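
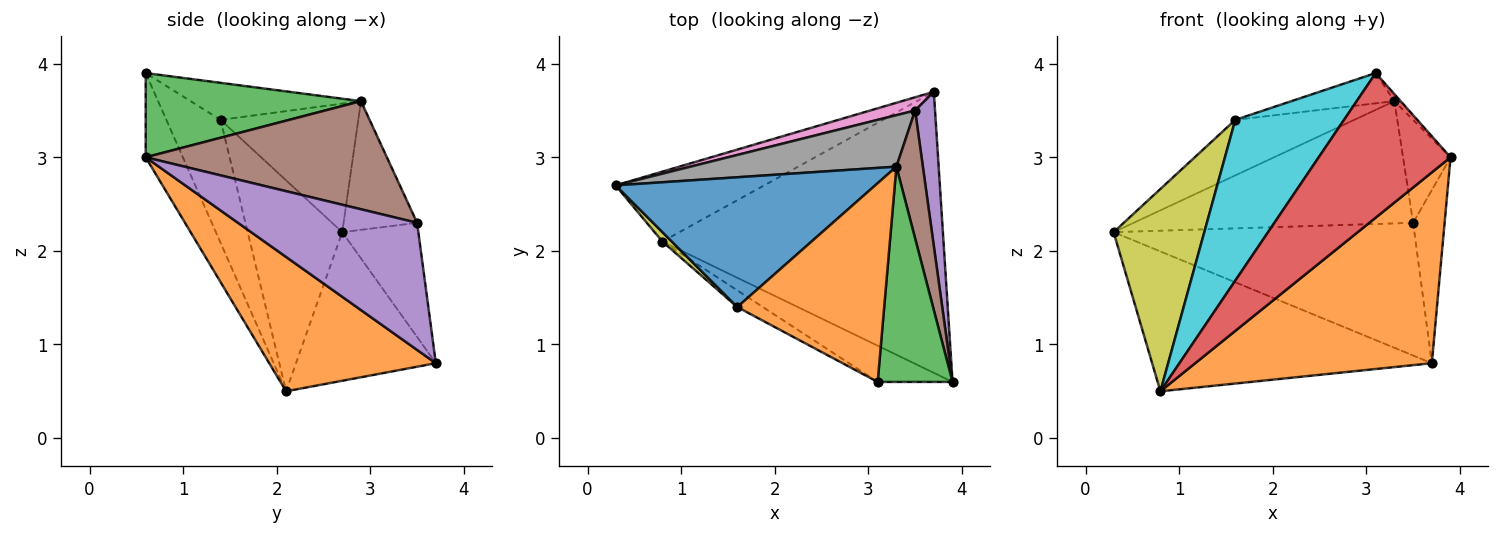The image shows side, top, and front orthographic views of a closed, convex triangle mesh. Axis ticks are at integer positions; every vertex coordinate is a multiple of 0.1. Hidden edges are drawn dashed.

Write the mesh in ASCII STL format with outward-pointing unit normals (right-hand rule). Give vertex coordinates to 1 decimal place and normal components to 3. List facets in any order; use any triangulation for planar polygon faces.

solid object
 facet normal -0.408 0.816 -0.408
  outer loop
   vertex 0.8 2.1 0.5
   vertex 0.3 2.7 2.2
   vertex 3.7 3.7 0.8
  endloop
 endfacet
 facet normal 0.368 -0.522 -0.769
  outer loop
   vertex 0.8 2.1 0.5
   vertex 3.7 3.7 0.8
   vertex 3.9 0.6 3.0
  endloop
 endfacet
 facet normal 0.747 0.022 0.664
  outer loop
   vertex 3.1 0.6 3.9
   vertex 3.9 0.6 3.0
   vertex 3.3 2.9 3.6
  endloop
 endfacet
 facet normal -0.264 -0.936 -0.234
  outer loop
   vertex 3.1 0.6 3.9
   vertex 0.8 2.1 0.5
   vertex 3.9 0.6 3.0
  endloop
 endfacet
 facet normal 0.973 0.171 0.153
  outer loop
   vertex 3.5 3.5 2.3
   vertex 3.9 0.6 3.0
   vertex 3.7 3.7 0.8
  endloop
 endfacet
 facet normal 0.954 0.188 0.234
  outer loop
   vertex 3.5 3.5 2.3
   vertex 3.3 2.9 3.6
   vertex 3.9 0.6 3.0
  endloop
 endfacet
 facet normal -0.244 0.965 0.096
  outer loop
   vertex 3.5 3.5 2.3
   vertex 3.7 3.7 0.8
   vertex 0.3 2.7 2.2
  endloop
 endfacet
 facet normal -0.236 0.896 0.377
  outer loop
   vertex 3.5 3.5 2.3
   vertex 0.3 2.7 2.2
   vertex 3.3 2.9 3.6
  endloop
 endfacet
 facet normal -0.721 -0.692 0.032
  outer loop
   vertex 1.6 1.4 3.4
   vertex 0.3 2.7 2.2
   vertex 0.8 2.1 0.5
  endloop
 endfacet
 facet normal -0.444 -0.891 -0.092
  outer loop
   vertex 1.6 1.4 3.4
   vertex 0.8 2.1 0.5
   vertex 3.1 0.6 3.9
  endloop
 endfacet
 facet normal -0.414 0.358 0.837
  outer loop
   vertex 1.6 1.4 3.4
   vertex 3.3 2.9 3.6
   vertex 0.3 2.7 2.2
  endloop
 endfacet
 facet normal -0.242 0.146 0.959
  outer loop
   vertex 1.6 1.4 3.4
   vertex 3.1 0.6 3.9
   vertex 3.3 2.9 3.6
  endloop
 endfacet
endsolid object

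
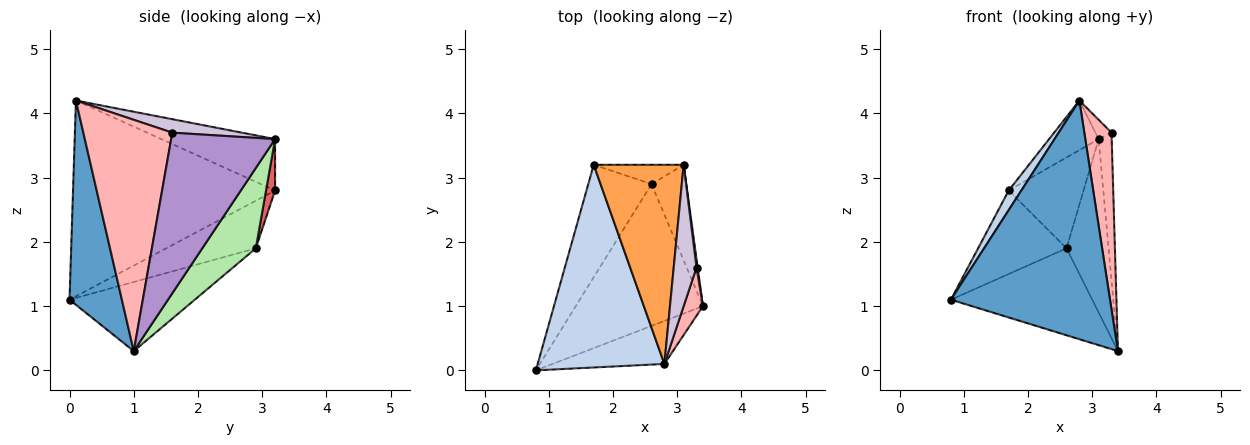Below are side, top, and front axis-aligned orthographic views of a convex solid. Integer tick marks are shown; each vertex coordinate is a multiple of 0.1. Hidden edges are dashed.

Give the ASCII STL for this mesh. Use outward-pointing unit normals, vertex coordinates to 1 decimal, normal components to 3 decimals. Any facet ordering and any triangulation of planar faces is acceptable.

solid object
 facet normal 0.308 -0.936 -0.169
  outer loop
   vertex 2.8 0.1 4.2
   vertex 0.8 0.0 1.1
   vertex 3.4 1.0 0.3
  endloop
 endfacet
 facet normal -0.838 -0.052 0.543
  outer loop
   vertex 2.8 0.1 4.2
   vertex 1.7 3.2 2.8
   vertex 0.8 0.0 1.1
  endloop
 endfacet
 facet normal -0.485 0.211 0.849
  outer loop
   vertex 3.1 3.2 3.6
   vertex 1.7 3.2 2.8
   vertex 2.8 0.1 4.2
  endloop
 endfacet
 facet normal -0.420 0.474 -0.773
  outer loop
   vertex 2.6 2.9 1.9
   vertex 3.4 1.0 0.3
   vertex 0.8 0.0 1.1
  endloop
 endfacet
 facet normal -0.517 0.510 -0.687
  outer loop
   vertex 2.6 2.9 1.9
   vertex 0.8 0.0 1.1
   vertex 1.7 3.2 2.8
  endloop
 endfacet
 facet normal 0.744 0.585 -0.322
  outer loop
   vertex 2.6 2.9 1.9
   vertex 3.1 3.2 3.6
   vertex 3.4 1.0 0.3
  endloop
 endfacet
 facet normal 0.118 0.971 -0.206
  outer loop
   vertex 2.6 2.9 1.9
   vertex 1.7 3.2 2.8
   vertex 3.1 3.2 3.6
  endloop
 endfacet
 facet normal 0.953 -0.291 0.079
  outer loop
   vertex 3.3 1.6 3.7
   vertex 2.8 0.1 4.2
   vertex 3.4 1.0 0.3
  endloop
 endfacet
 facet normal 0.992 0.124 0.007
  outer loop
   vertex 3.3 1.6 3.7
   vertex 3.4 1.0 0.3
   vertex 3.1 3.2 3.6
  endloop
 endfacet
 facet normal 0.505 0.117 0.855
  outer loop
   vertex 3.3 1.6 3.7
   vertex 3.1 3.2 3.6
   vertex 2.8 0.1 4.2
  endloop
 endfacet
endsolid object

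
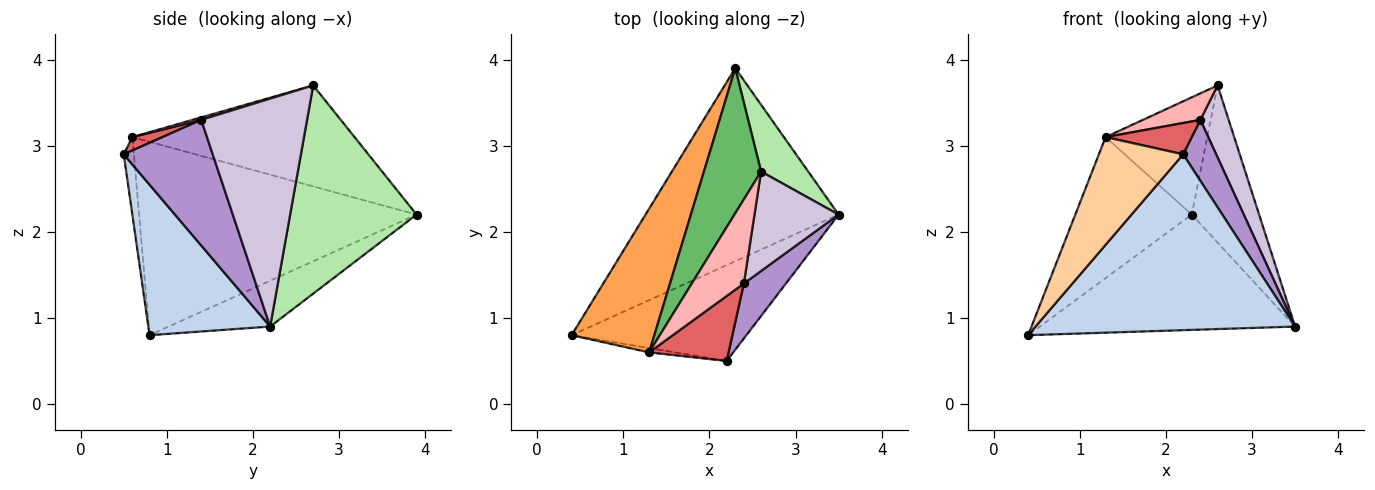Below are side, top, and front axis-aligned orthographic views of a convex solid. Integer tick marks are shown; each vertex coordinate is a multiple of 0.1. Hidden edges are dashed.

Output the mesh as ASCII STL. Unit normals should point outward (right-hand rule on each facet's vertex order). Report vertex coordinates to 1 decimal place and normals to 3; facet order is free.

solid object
 facet normal -0.200 0.502 -0.841
  outer loop
   vertex 2.3 3.9 2.2
   vertex 3.5 2.2 0.9
   vertex 0.4 0.8 0.8
  endloop
 endfacet
 facet normal 0.381 -0.812 -0.442
  outer loop
   vertex 2.2 0.5 2.9
   vertex 0.4 0.8 0.8
   vertex 3.5 2.2 0.9
  endloop
 endfacet
 facet normal -0.858 0.360 0.367
  outer loop
   vertex 1.3 0.6 3.1
   vertex 2.3 3.9 2.2
   vertex 0.4 0.8 0.8
  endloop
 endfacet
 facet normal -0.119 -0.992 -0.040
  outer loop
   vertex 1.3 0.6 3.1
   vertex 0.4 0.8 0.8
   vertex 2.2 0.5 2.9
  endloop
 endfacet
 facet normal -0.809 0.370 0.458
  outer loop
   vertex 2.6 2.7 3.7
   vertex 2.3 3.9 2.2
   vertex 1.3 0.6 3.1
  endloop
 endfacet
 facet normal 0.865 0.461 0.196
  outer loop
   vertex 2.6 2.7 3.7
   vertex 3.5 2.2 0.9
   vertex 2.3 3.9 2.2
  endloop
 endfacet
 facet normal 0.150 -0.429 0.891
  outer loop
   vertex 2.4 1.4 3.3
   vertex 1.3 0.6 3.1
   vertex 2.2 0.5 2.9
  endloop
 endfacet
 facet normal 0.045 -0.300 0.953
  outer loop
   vertex 2.4 1.4 3.3
   vertex 2.6 2.7 3.7
   vertex 1.3 0.6 3.1
  endloop
 endfacet
 facet normal 0.895 -0.332 0.299
  outer loop
   vertex 2.4 1.4 3.3
   vertex 2.2 0.5 2.9
   vertex 3.5 2.2 0.9
  endloop
 endfacet
 facet normal 0.910 -0.243 0.336
  outer loop
   vertex 2.4 1.4 3.3
   vertex 3.5 2.2 0.9
   vertex 2.6 2.7 3.7
  endloop
 endfacet
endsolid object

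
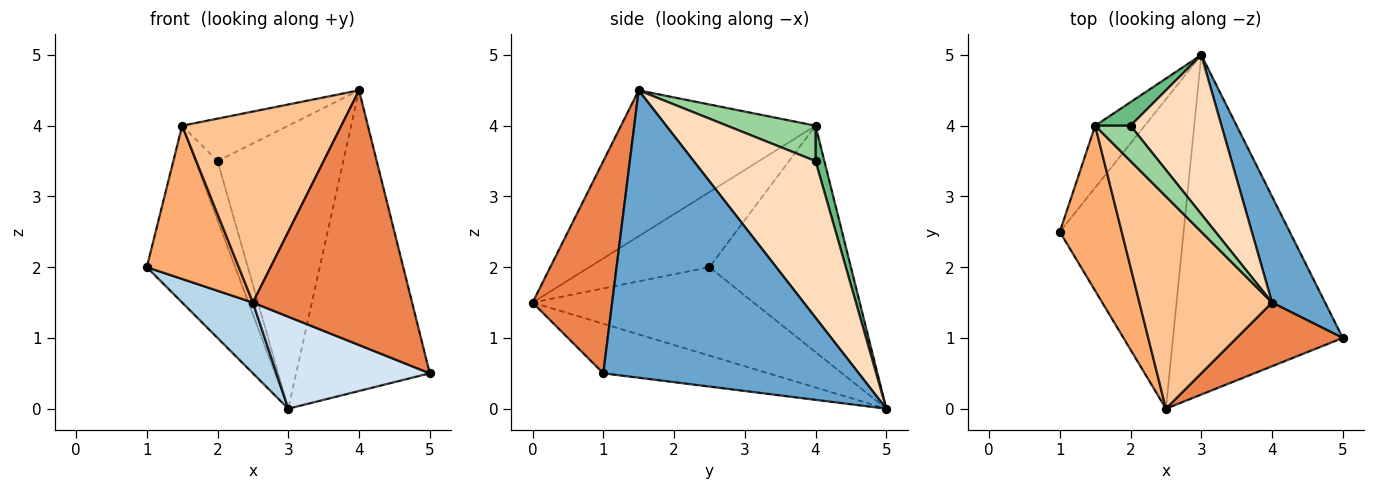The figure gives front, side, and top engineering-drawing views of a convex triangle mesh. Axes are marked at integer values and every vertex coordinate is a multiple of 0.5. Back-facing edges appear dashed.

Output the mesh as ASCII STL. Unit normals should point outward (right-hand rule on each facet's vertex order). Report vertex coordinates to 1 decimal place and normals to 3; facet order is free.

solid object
 facet normal 0.874 0.457 0.161
  outer loop
   vertex 4.0 1.5 4.5
   vertex 5.0 1.0 0.5
   vertex 3.0 5.0 0.0
  endloop
 endfacet
 facet normal -0.834 0.521 -0.182
  outer loop
   vertex 1.5 4.0 4.0
   vertex 3.0 5.0 0.0
   vertex 1.0 2.5 2.0
  endloop
 endfacet
 facet normal -0.571 -0.183 -0.800
  outer loop
   vertex 2.5 0.0 1.5
   vertex 1.0 2.5 2.0
   vertex 3.0 5.0 0.0
  endloop
 endfacet
 facet normal -0.271 -0.252 -0.929
  outer loop
   vertex 2.5 0.0 1.5
   vertex 3.0 5.0 0.0
   vertex 5.0 1.0 0.5
  endloop
 endfacet
 facet normal 0.436 -0.873 0.218
  outer loop
   vertex 2.5 0.0 1.5
   vertex 5.0 1.0 0.5
   vertex 4.0 1.5 4.5
  endloop
 endfacet
 facet normal -0.665 -0.508 0.547
  outer loop
   vertex 2.5 0.0 1.5
   vertex 1.5 4.0 4.0
   vertex 1.0 2.5 2.0
  endloop
 endfacet
 facet normal -0.633 -0.518 0.575
  outer loop
   vertex 2.5 0.0 1.5
   vertex 4.0 1.5 4.5
   vertex 1.5 4.0 4.0
  endloop
 endfacet
 facet normal 0.645 0.666 0.375
  outer loop
   vertex 2.0 4.0 3.5
   vertex 4.0 1.5 4.5
   vertex 3.0 5.0 0.0
  endloop
 endfacet
 facet normal 0.348 0.870 0.348
  outer loop
   vertex 2.0 4.0 3.5
   vertex 3.0 5.0 0.0
   vertex 1.5 4.0 4.0
  endloop
 endfacet
 facet normal 0.539 0.647 0.539
  outer loop
   vertex 2.0 4.0 3.5
   vertex 1.5 4.0 4.0
   vertex 4.0 1.5 4.5
  endloop
 endfacet
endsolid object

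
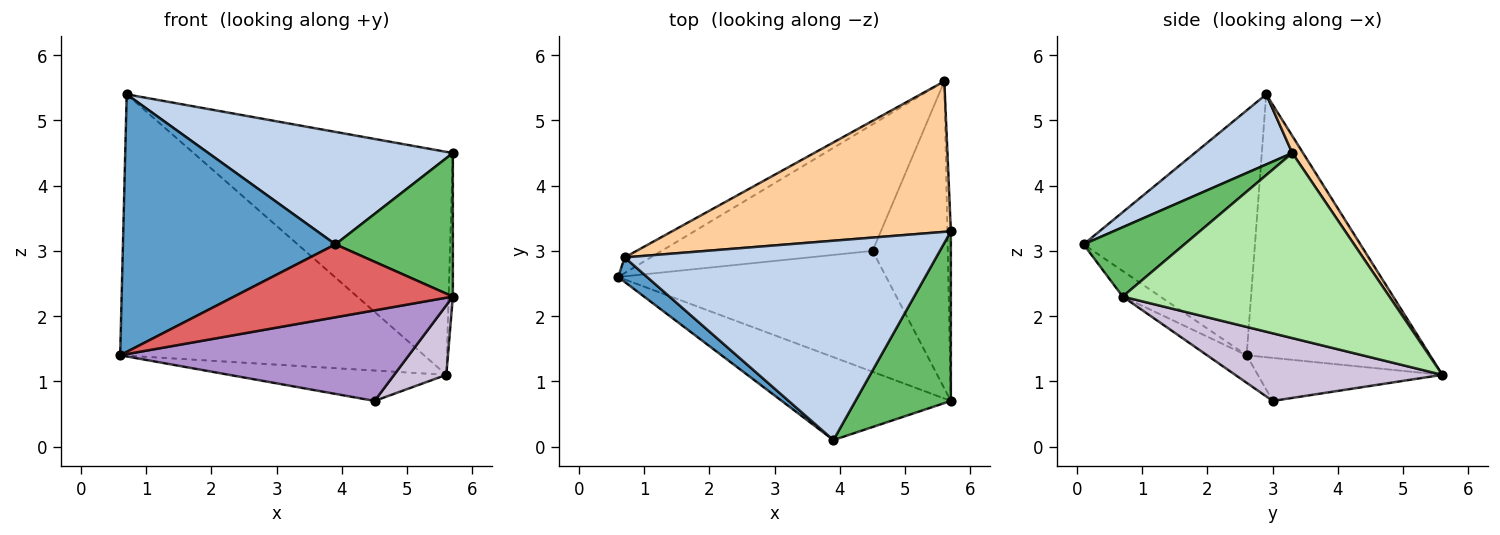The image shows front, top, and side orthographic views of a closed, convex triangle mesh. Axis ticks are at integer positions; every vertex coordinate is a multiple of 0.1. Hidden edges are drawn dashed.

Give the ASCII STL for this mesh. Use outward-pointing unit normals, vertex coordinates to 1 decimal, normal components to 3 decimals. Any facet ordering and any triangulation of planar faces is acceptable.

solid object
 facet normal -0.626 -0.776 0.074
  outer loop
   vertex 0.7 2.9 5.4
   vertex 0.6 2.6 1.4
   vertex 3.9 0.1 3.1
  endloop
 endfacet
 facet normal 0.192 -0.482 0.855
  outer loop
   vertex 0.7 2.9 5.4
   vertex 3.9 0.1 3.1
   vertex 5.7 3.3 4.5
  endloop
 endfacet
 facet normal -0.516 0.855 -0.051
  outer loop
   vertex 5.6 5.6 1.1
   vertex 0.6 2.6 1.4
   vertex 0.7 2.9 5.4
  endloop
 endfacet
 facet normal 0.034 0.828 0.559
  outer loop
   vertex 5.6 5.6 1.1
   vertex 0.7 2.9 5.4
   vertex 5.7 3.3 4.5
  endloop
 endfacet
 facet normal 0.485 -0.565 0.668
  outer loop
   vertex 5.7 0.7 2.3
   vertex 5.7 3.3 4.5
   vertex 3.9 0.1 3.1
  endloop
 endfacet
 facet normal 1.000 0.016 -0.019
  outer loop
   vertex 5.7 0.7 2.3
   vertex 5.6 5.6 1.1
   vertex 5.7 3.3 4.5
  endloop
 endfacet
 facet normal -0.113 -0.656 -0.746
  outer loop
   vertex 5.7 0.7 2.3
   vertex 3.9 0.1 3.1
   vertex 0.6 2.6 1.4
  endloop
 endfacet
 facet normal -0.195 0.229 -0.954
  outer loop
   vertex 4.5 3.0 0.7
   vertex 0.6 2.6 1.4
   vertex 5.6 5.6 1.1
  endloop
 endfacet
 facet normal -0.082 -0.598 -0.798
  outer loop
   vertex 4.5 3.0 0.7
   vertex 5.7 0.7 2.3
   vertex 0.6 2.6 1.4
  endloop
 endfacet
 facet normal 0.659 -0.166 -0.733
  outer loop
   vertex 4.5 3.0 0.7
   vertex 5.6 5.6 1.1
   vertex 5.7 0.7 2.3
  endloop
 endfacet
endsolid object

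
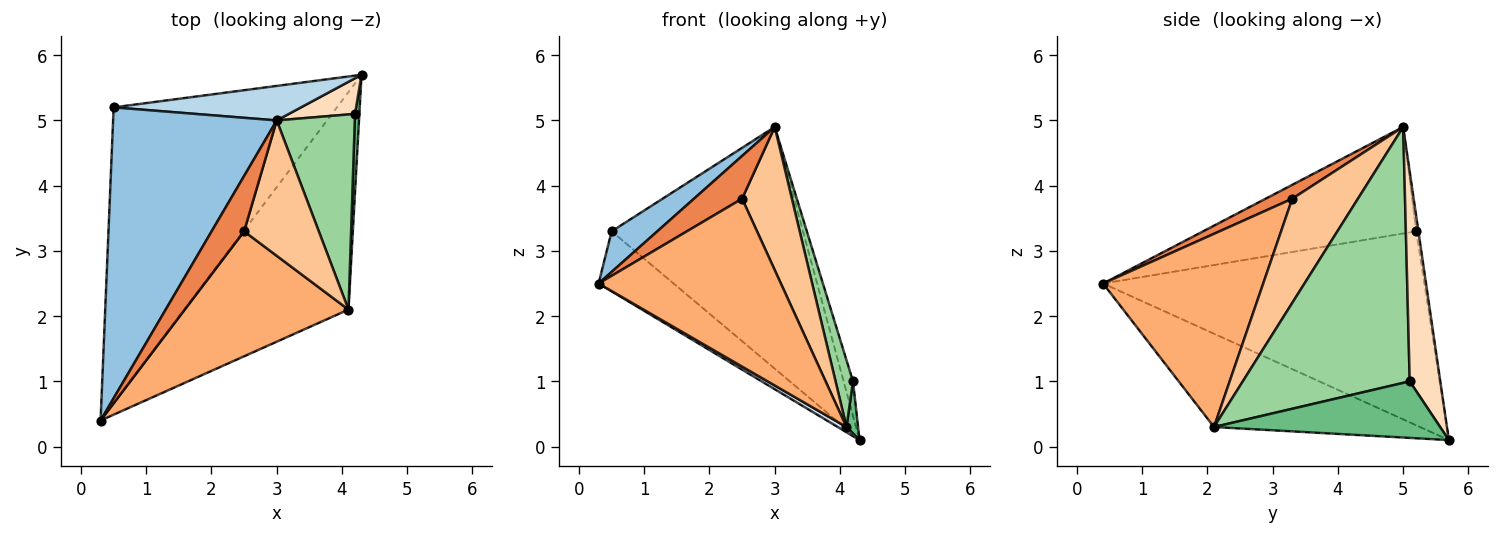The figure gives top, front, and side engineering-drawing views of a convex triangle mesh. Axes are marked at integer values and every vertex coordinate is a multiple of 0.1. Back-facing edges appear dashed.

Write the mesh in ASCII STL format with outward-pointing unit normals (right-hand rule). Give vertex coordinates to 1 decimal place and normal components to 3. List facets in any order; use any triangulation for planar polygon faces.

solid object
 facet normal -0.648 0.151 -0.746
  outer loop
   vertex 0.5 5.2 3.3
   vertex 4.3 5.7 0.1
   vertex 0.3 0.4 2.5
  endloop
 endfacet
 facet normal -0.542 -0.116 0.832
  outer loop
   vertex 0.5 5.2 3.3
   vertex 0.3 0.4 2.5
   vertex 3.0 5.0 4.9
  endloop
 endfacet
 facet normal -0.011 0.990 0.141
  outer loop
   vertex 0.5 5.2 3.3
   vertex 3.0 5.0 4.9
   vertex 4.3 5.7 0.1
  endloop
 endfacet
 facet normal -0.494 -0.021 -0.869
  outer loop
   vertex 4.1 2.1 0.3
   vertex 0.3 0.4 2.5
   vertex 4.3 5.7 0.1
  endloop
 endfacet
 facet normal 0.321 -0.579 0.749
  outer loop
   vertex 2.5 3.3 3.8
   vertex 3.0 5.0 4.9
   vertex 0.3 0.4 2.5
  endloop
 endfacet
 facet normal 0.576 -0.656 0.488
  outer loop
   vertex 2.5 3.3 3.8
   vertex 0.3 0.4 2.5
   vertex 4.1 2.1 0.3
  endloop
 endfacet
 facet normal 0.692 -0.525 0.496
  outer loop
   vertex 2.5 3.3 3.8
   vertex 4.1 2.1 0.3
   vertex 3.0 5.0 4.9
  endloop
 endfacet
 facet normal 0.915 0.281 0.289
  outer loop
   vertex 4.2 5.1 1.0
   vertex 4.3 5.7 0.1
   vertex 3.0 5.0 4.9
  endloop
 endfacet
 facet normal 0.996 -0.051 0.077
  outer loop
   vertex 4.2 5.1 1.0
   vertex 4.1 2.1 0.3
   vertex 4.3 5.7 0.1
  endloop
 endfacet
 facet normal 0.952 -0.099 0.290
  outer loop
   vertex 4.2 5.1 1.0
   vertex 3.0 5.0 4.9
   vertex 4.1 2.1 0.3
  endloop
 endfacet
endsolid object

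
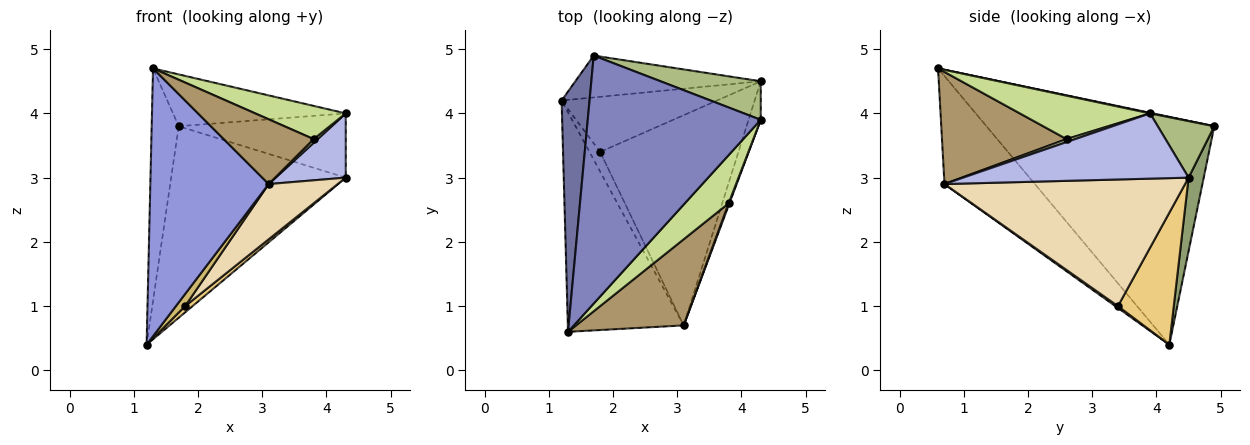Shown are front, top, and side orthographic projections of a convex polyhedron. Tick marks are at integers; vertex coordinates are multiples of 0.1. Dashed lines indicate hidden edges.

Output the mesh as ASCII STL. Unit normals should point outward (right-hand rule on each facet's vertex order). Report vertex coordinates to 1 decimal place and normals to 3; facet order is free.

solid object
 facet normal -0.986 0.117 0.121
  outer loop
   vertex 1.7 4.9 3.8
   vertex 1.2 4.2 0.4
   vertex 1.3 0.6 4.7
  endloop
 endfacet
 facet normal 0.003 0.205 0.979
  outer loop
   vertex 1.7 4.9 3.8
   vertex 1.3 0.6 4.7
   vertex 4.3 3.9 4.0
  endloop
 endfacet
 facet normal -0.509 -0.666 -0.546
  outer loop
   vertex 3.1 0.7 2.9
   vertex 1.3 0.6 4.7
   vertex 1.2 4.2 0.4
  endloop
 endfacet
 facet normal 0.940 -0.292 -0.175
  outer loop
   vertex 4.3 4.5 3.0
   vertex 4.3 3.9 4.0
   vertex 3.1 0.7 2.9
  endloop
 endfacet
 facet normal 0.084 0.973 -0.213
  outer loop
   vertex 4.3 4.5 3.0
   vertex 1.2 4.2 0.4
   vertex 1.7 4.9 3.8
  endloop
 endfacet
 facet normal 0.279 0.824 0.494
  outer loop
   vertex 4.3 4.5 3.0
   vertex 1.7 4.9 3.8
   vertex 4.3 3.9 4.0
  endloop
 endfacet
 facet normal 0.632 -0.439 0.638
  outer loop
   vertex 3.8 2.6 3.6
   vertex 4.3 3.9 4.0
   vertex 1.3 0.6 4.7
  endloop
 endfacet
 facet normal 0.881 -0.411 0.235
  outer loop
   vertex 3.8 2.6 3.6
   vertex 3.1 0.7 2.9
   vertex 4.3 3.9 4.0
  endloop
 endfacet
 facet normal 0.640 -0.462 0.614
  outer loop
   vertex 3.8 2.6 3.6
   vertex 1.3 0.6 4.7
   vertex 3.1 0.7 2.9
  endloop
 endfacet
 facet normal 0.145 -0.522 -0.841
  outer loop
   vertex 1.8 3.4 1.0
   vertex 3.1 0.7 2.9
   vertex 1.2 4.2 0.4
  endloop
 endfacet
 facet normal 0.645 -0.086 -0.759
  outer loop
   vertex 1.8 3.4 1.0
   vertex 1.2 4.2 0.4
   vertex 4.3 4.5 3.0
  endloop
 endfacet
 facet normal 0.663 -0.190 -0.724
  outer loop
   vertex 1.8 3.4 1.0
   vertex 4.3 4.5 3.0
   vertex 3.1 0.7 2.9
  endloop
 endfacet
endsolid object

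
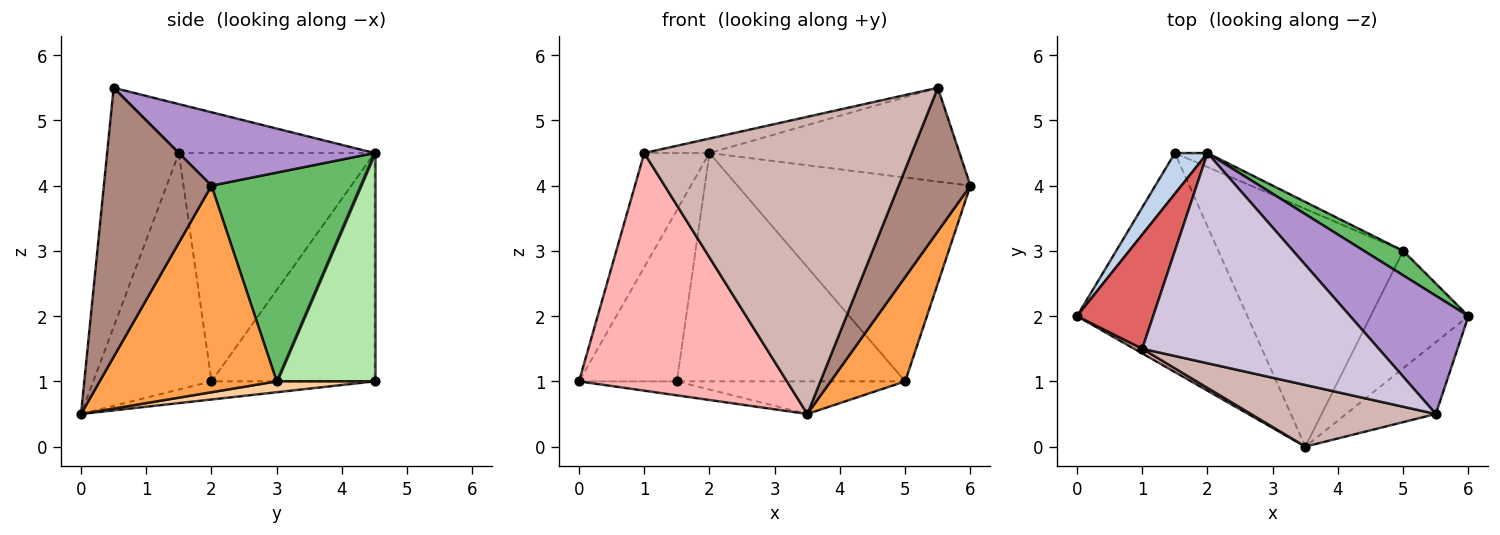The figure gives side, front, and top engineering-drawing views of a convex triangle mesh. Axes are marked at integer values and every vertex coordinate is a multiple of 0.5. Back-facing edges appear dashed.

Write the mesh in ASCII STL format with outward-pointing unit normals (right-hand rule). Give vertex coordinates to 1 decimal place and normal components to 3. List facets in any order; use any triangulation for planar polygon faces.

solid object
 facet normal -0.106 0.063 -0.992
  outer loop
   vertex 3.5 0.0 0.5
   vertex 0.0 2.0 1.0
   vertex 1.5 4.5 1.0
  endloop
 endfacet
 facet normal -0.851 0.511 0.122
  outer loop
   vertex 2.0 4.5 4.5
   vertex 1.5 4.5 1.0
   vertex 0.0 2.0 1.0
  endloop
 endfacet
 facet normal 0.845 -0.356 -0.400
  outer loop
   vertex 5.0 3.0 1.0
   vertex 6.0 2.0 4.0
   vertex 3.5 0.0 0.5
  endloop
 endfacet
 facet normal 0.058 0.136 -0.989
  outer loop
   vertex 5.0 3.0 1.0
   vertex 3.5 0.0 0.5
   vertex 1.5 4.5 1.0
  endloop
 endfacet
 facet normal 0.536 0.838 0.101
  outer loop
   vertex 5.0 3.0 1.0
   vertex 2.0 4.5 4.5
   vertex 6.0 2.0 4.0
  endloop
 endfacet
 facet normal 0.393 0.918 -0.056
  outer loop
   vertex 5.0 3.0 1.0
   vertex 1.5 4.5 1.0
   vertex 2.0 4.5 4.5
  endloop
 endfacet
 facet normal -0.905 0.302 0.302
  outer loop
   vertex 1.0 1.5 4.5
   vertex 2.0 4.5 4.5
   vertex 0.0 2.0 1.0
  endloop
 endfacet
 facet normal -0.494 -0.869 0.017
  outer loop
   vertex 1.0 1.5 4.5
   vertex 0.0 2.0 1.0
   vertex 3.5 0.0 0.5
  endloop
 endfacet
 facet normal 0.437 0.559 0.705
  outer loop
   vertex 5.5 0.5 5.5
   vertex 6.0 2.0 4.0
   vertex 2.0 4.5 4.5
  endloop
 endfacet
 facet normal -0.202 0.067 0.977
  outer loop
   vertex 5.5 0.5 5.5
   vertex 2.0 4.5 4.5
   vertex 1.0 1.5 4.5
  endloop
 endfacet
 facet normal 0.802 -0.535 -0.267
  outer loop
   vertex 5.5 0.5 5.5
   vertex 3.5 0.0 0.5
   vertex 6.0 2.0 4.0
  endloop
 endfacet
 facet normal -0.254 -0.947 0.196
  outer loop
   vertex 5.5 0.5 5.5
   vertex 1.0 1.5 4.5
   vertex 3.5 0.0 0.5
  endloop
 endfacet
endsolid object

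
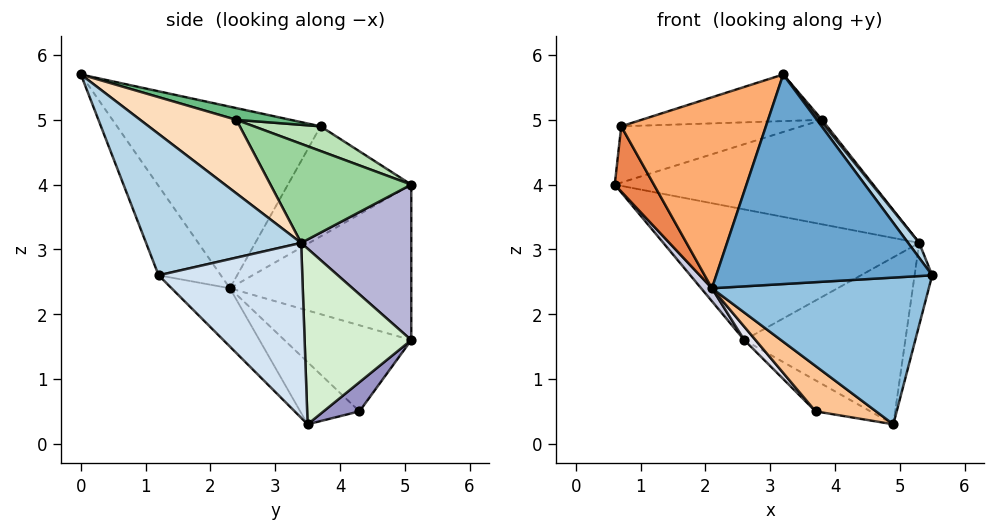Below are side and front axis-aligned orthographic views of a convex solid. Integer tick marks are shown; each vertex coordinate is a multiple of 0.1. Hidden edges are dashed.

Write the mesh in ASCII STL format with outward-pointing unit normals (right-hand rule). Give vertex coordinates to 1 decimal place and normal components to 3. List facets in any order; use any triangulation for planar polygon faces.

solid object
 facet normal -0.240 -0.832 -0.500
  outer loop
   vertex 2.1 2.3 2.4
   vertex 5.5 1.2 2.6
   vertex 3.2 0.0 5.7
  endloop
 endfacet
 facet normal -0.193 -0.719 -0.668
  outer loop
   vertex 2.1 2.3 2.4
   vertex 4.9 3.5 0.3
   vertex 5.5 1.2 2.6
  endloop
 endfacet
 facet normal 0.812 -0.058 0.580
  outer loop
   vertex 5.3 3.4 3.1
   vertex 3.2 0.0 5.7
   vertex 5.5 1.2 2.6
  endloop
 endfacet
 facet normal 0.983 0.120 -0.136
  outer loop
   vertex 5.3 3.4 3.1
   vertex 5.5 1.2 2.6
   vertex 4.9 3.5 0.3
  endloop
 endfacet
 facet normal -0.896 -0.284 -0.342
  outer loop
   vertex 0.7 3.7 4.9
   vertex 0.6 5.1 4.0
   vertex 2.1 2.3 2.4
  endloop
 endfacet
 facet normal -0.808 -0.574 -0.131
  outer loop
   vertex 0.7 3.7 4.9
   vertex 2.1 2.3 2.4
   vertex 3.2 0.0 5.7
  endloop
 endfacet
 facet normal -0.418 -0.427 -0.802
  outer loop
   vertex 3.7 4.3 0.5
   vertex 4.9 3.5 0.3
   vertex 2.1 2.3 2.4
  endloop
 endfacet
 facet normal 0.789 -0.018 0.614
  outer loop
   vertex 3.8 2.4 5.0
   vertex 3.2 0.0 5.7
   vertex 5.3 3.4 3.1
  endloop
 endfacet
 facet normal 0.078 0.261 0.962
  outer loop
   vertex 3.8 2.4 5.0
   vertex 0.7 3.7 4.9
   vertex 3.2 0.0 5.7
  endloop
 endfacet
 facet normal 0.366 0.672 0.643
  outer loop
   vertex 3.8 2.4 5.0
   vertex 5.3 3.4 3.1
   vertex 0.6 5.1 4.0
  endloop
 endfacet
 facet normal 0.200 0.540 0.818
  outer loop
   vertex 3.8 2.4 5.0
   vertex 0.6 5.1 4.0
   vertex 0.7 3.7 4.9
  endloop
 endfacet
 facet normal 0.552 0.833 -0.049
  outer loop
   vertex 2.6 5.1 1.6
   vertex 5.3 3.4 3.1
   vertex 4.9 3.5 0.3
  endloop
 endfacet
 facet normal 0.547 0.835 -0.061
  outer loop
   vertex 2.6 5.1 1.6
   vertex 4.9 3.5 0.3
   vertex 3.7 4.3 0.5
  endloop
 endfacet
 facet normal 0.375 0.872 0.313
  outer loop
   vertex 2.6 5.1 1.6
   vertex 0.6 5.1 4.0
   vertex 5.3 3.4 3.1
  endloop
 endfacet
 facet normal -0.767 -0.046 -0.640
  outer loop
   vertex 2.6 5.1 1.6
   vertex 2.1 2.3 2.4
   vertex 0.6 5.1 4.0
  endloop
 endfacet
 facet normal -0.729 -0.065 -0.682
  outer loop
   vertex 2.6 5.1 1.6
   vertex 3.7 4.3 0.5
   vertex 2.1 2.3 2.4
  endloop
 endfacet
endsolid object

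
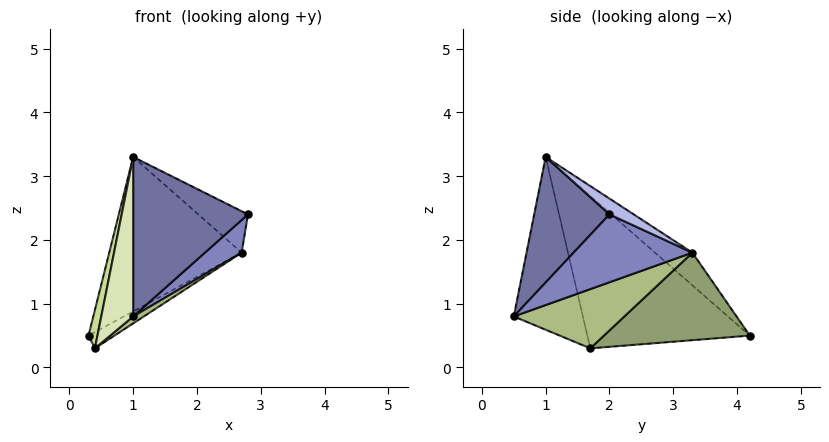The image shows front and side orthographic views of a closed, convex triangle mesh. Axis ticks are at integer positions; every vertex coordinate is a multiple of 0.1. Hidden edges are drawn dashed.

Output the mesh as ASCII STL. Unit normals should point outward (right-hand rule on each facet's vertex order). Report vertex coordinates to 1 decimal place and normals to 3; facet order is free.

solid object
 facet normal 0.541 -0.825 0.165
  outer loop
   vertex 1.0 1.0 3.3
   vertex 1.0 0.5 0.8
   vertex 2.8 2.0 2.4
  endloop
 endfacet
 facet normal 0.747 -0.231 -0.624
  outer loop
   vertex 2.7 3.3 1.8
   vertex 2.8 2.0 2.4
   vertex 1.0 0.5 0.8
  endloop
 endfacet
 facet normal -0.177 0.626 0.760
  outer loop
   vertex 2.7 3.3 1.8
   vertex 0.3 4.2 0.5
   vertex 1.0 1.0 3.3
  endloop
 endfacet
 facet normal 0.206 0.423 0.882
  outer loop
   vertex 2.7 3.3 1.8
   vertex 1.0 1.0 3.3
   vertex 2.8 2.0 2.4
  endloop
 endfacet
 facet normal 0.500 0.089 -0.861
  outer loop
   vertex 0.4 1.7 0.3
   vertex 0.3 4.2 0.5
   vertex 2.7 3.3 1.8
  endloop
 endfacet
 facet normal 0.572 -0.055 -0.818
  outer loop
   vertex 0.4 1.7 0.3
   vertex 2.7 3.3 1.8
   vertex 1.0 0.5 0.8
  endloop
 endfacet
 facet normal -0.981 -0.054 0.184
  outer loop
   vertex 0.4 1.7 0.3
   vertex 1.0 1.0 3.3
   vertex 0.3 4.2 0.5
  endloop
 endfacet
 facet normal -0.905 -0.418 0.084
  outer loop
   vertex 0.4 1.7 0.3
   vertex 1.0 0.5 0.8
   vertex 1.0 1.0 3.3
  endloop
 endfacet
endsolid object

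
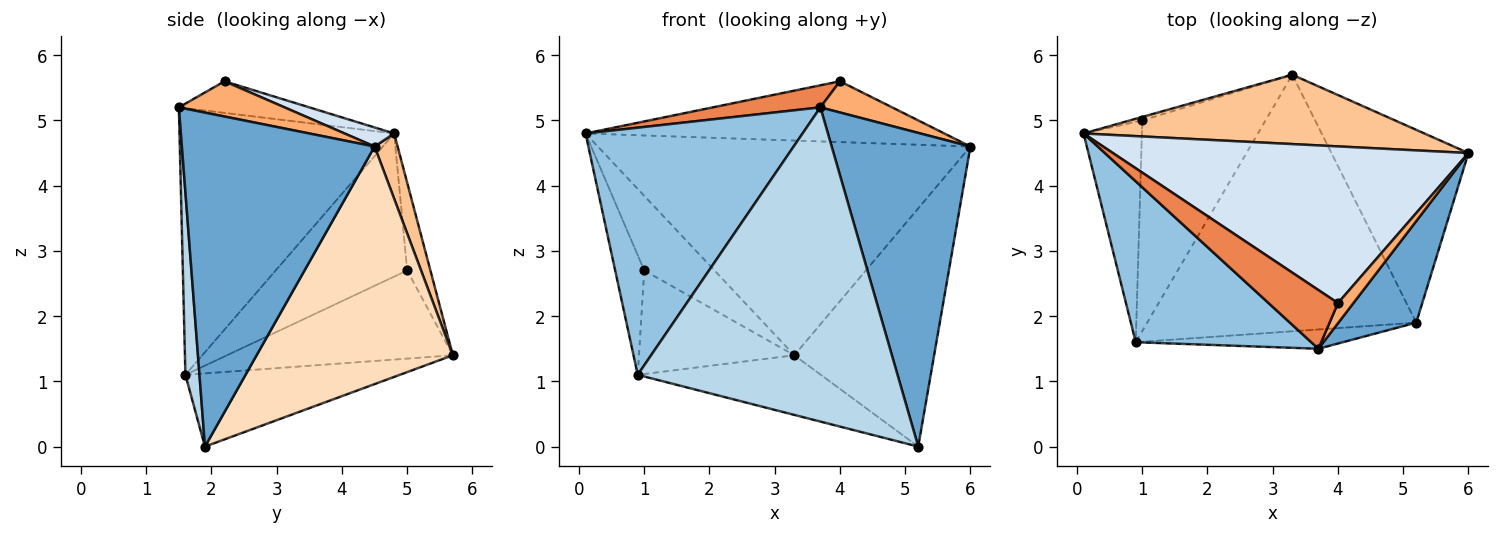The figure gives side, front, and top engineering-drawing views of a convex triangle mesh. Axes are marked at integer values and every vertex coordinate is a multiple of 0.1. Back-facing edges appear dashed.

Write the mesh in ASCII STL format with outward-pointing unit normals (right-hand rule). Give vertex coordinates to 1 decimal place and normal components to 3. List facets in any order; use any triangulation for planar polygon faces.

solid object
 facet normal 0.797 -0.574 0.186
  outer loop
   vertex 5.2 1.9 0.0
   vertex 6.0 4.5 4.6
   vertex 3.7 1.5 5.2
  endloop
 endfacet
 facet normal -0.638 -0.645 0.420
  outer loop
   vertex 0.9 1.6 1.1
   vertex 3.7 1.5 5.2
   vertex 0.1 4.8 4.8
  endloop
 endfacet
 facet normal 0.054 -0.997 -0.061
  outer loop
   vertex 0.9 1.6 1.1
   vertex 5.2 1.9 0.0
   vertex 3.7 1.5 5.2
  endloop
 endfacet
 facet normal 0.050 0.361 0.931
  outer loop
   vertex 4.0 2.2 5.6
   vertex 6.0 4.5 4.6
   vertex 0.1 4.8 4.8
  endloop
 endfacet
 facet normal -0.392 -0.324 0.861
  outer loop
   vertex 4.0 2.2 5.6
   vertex 0.1 4.8 4.8
   vertex 3.7 1.5 5.2
  endloop
 endfacet
 facet normal 0.778 -0.528 0.341
  outer loop
   vertex 4.0 2.2 5.6
   vertex 3.7 1.5 5.2
   vertex 6.0 4.5 4.6
  endloop
 endfacet
 facet normal 0.059 0.950 0.307
  outer loop
   vertex 3.3 5.7 1.4
   vertex 0.1 4.8 4.8
   vertex 6.0 4.5 4.6
  endloop
 endfacet
 facet normal 0.737 0.525 -0.425
  outer loop
   vertex 3.3 5.7 1.4
   vertex 6.0 4.5 4.6
   vertex 5.2 1.9 0.0
  endloop
 endfacet
 facet normal -0.256 0.219 -0.942
  outer loop
   vertex 3.3 5.7 1.4
   vertex 5.2 1.9 0.0
   vertex 0.9 1.6 1.1
  endloop
 endfacet
 facet normal -0.907 0.201 -0.370
  outer loop
   vertex 1.0 5.0 2.7
   vertex 0.9 1.6 1.1
   vertex 0.1 4.8 4.8
  endloop
 endfacet
 facet normal -0.314 0.949 -0.044
  outer loop
   vertex 1.0 5.0 2.7
   vertex 0.1 4.8 4.8
   vertex 3.3 5.7 1.4
  endloop
 endfacet
 facet normal -0.540 0.371 -0.755
  outer loop
   vertex 1.0 5.0 2.7
   vertex 3.3 5.7 1.4
   vertex 0.9 1.6 1.1
  endloop
 endfacet
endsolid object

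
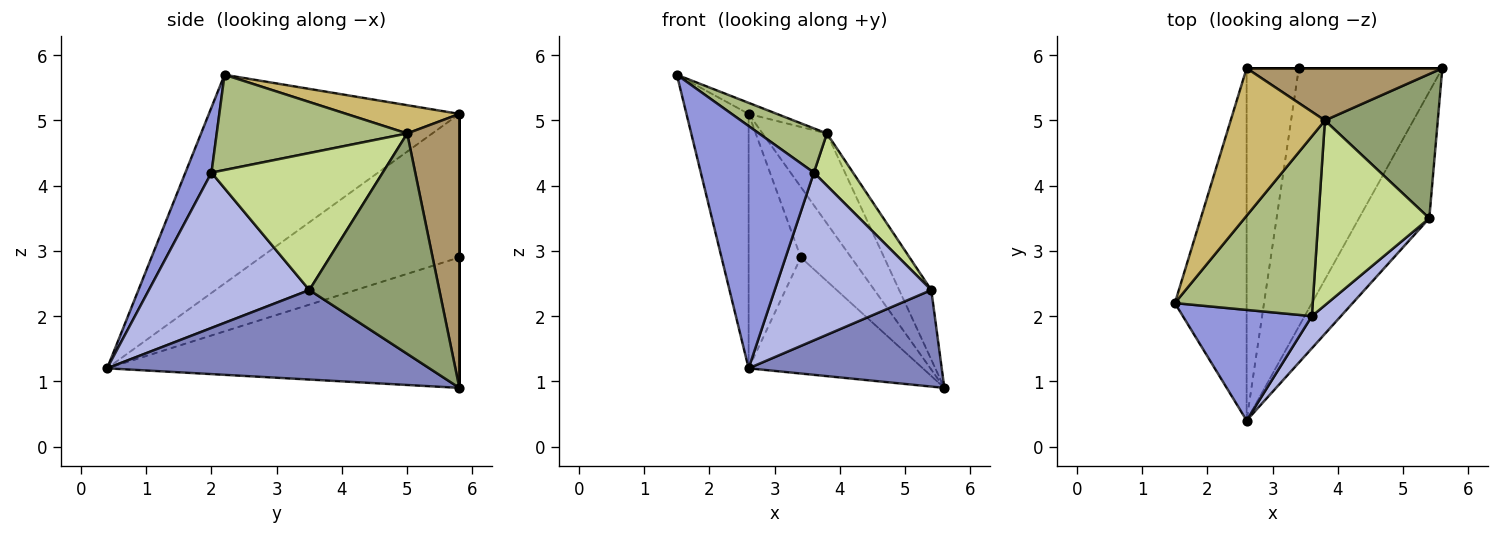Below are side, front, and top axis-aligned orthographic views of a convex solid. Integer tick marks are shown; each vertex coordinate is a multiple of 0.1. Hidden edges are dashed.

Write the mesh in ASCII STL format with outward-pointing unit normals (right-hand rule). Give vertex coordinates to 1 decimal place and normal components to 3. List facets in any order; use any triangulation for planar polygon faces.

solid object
 facet normal -0.638 0.316 -0.702
  outer loop
   vertex 3.4 5.8 2.9
   vertex 5.6 5.8 0.9
   vertex 2.6 0.4 1.2
  endloop
 endfacet
 facet normal 0.711 -0.426 -0.559
  outer loop
   vertex 5.4 3.5 2.4
   vertex 2.6 0.4 1.2
   vertex 5.6 5.8 0.9
  endloop
 endfacet
 facet normal 0.205 -0.890 0.406
  outer loop
   vertex 3.6 2.0 4.2
   vertex 1.5 2.2 5.7
   vertex 2.6 0.4 1.2
  endloop
 endfacet
 facet normal 0.709 -0.692 0.133
  outer loop
   vertex 3.6 2.0 4.2
   vertex 2.6 0.4 1.2
   vertex 5.4 3.5 2.4
  endloop
 endfacet
 facet normal 0.869 0.215 0.445
  outer loop
   vertex 3.8 5.0 4.8
   vertex 5.4 3.5 2.4
   vertex 5.6 5.8 0.9
  endloop
 endfacet
 facet normal 0.557 -0.198 0.806
  outer loop
   vertex 3.8 5.0 4.8
   vertex 1.5 2.2 5.7
   vertex 3.6 2.0 4.2
  endloop
 endfacet
 facet normal 0.765 -0.175 0.619
  outer loop
   vertex 3.8 5.0 4.8
   vertex 3.6 2.0 4.2
   vertex 5.4 3.5 2.4
  endloop
 endfacet
 facet normal 0.000 1.000 0.000
  outer loop
   vertex 2.6 5.8 5.1
   vertex 5.6 5.8 0.9
   vertex 3.4 5.8 2.9
  endloop
 endfacet
 facet normal 0.575 0.708 0.410
  outer loop
   vertex 2.6 5.8 5.1
   vertex 3.8 5.0 4.8
   vertex 5.6 5.8 0.9
  endloop
 endfacet
 facet normal 0.287 0.072 0.955
  outer loop
   vertex 2.6 5.8 5.1
   vertex 1.5 2.2 5.7
   vertex 3.8 5.0 4.8
  endloop
 endfacet
 facet normal -0.921 0.229 -0.316
  outer loop
   vertex 2.6 5.8 5.1
   vertex 2.6 0.4 1.2
   vertex 1.5 2.2 5.7
  endloop
 endfacet
 facet normal -0.912 0.240 -0.332
  outer loop
   vertex 2.6 5.8 5.1
   vertex 3.4 5.8 2.9
   vertex 2.6 0.4 1.2
  endloop
 endfacet
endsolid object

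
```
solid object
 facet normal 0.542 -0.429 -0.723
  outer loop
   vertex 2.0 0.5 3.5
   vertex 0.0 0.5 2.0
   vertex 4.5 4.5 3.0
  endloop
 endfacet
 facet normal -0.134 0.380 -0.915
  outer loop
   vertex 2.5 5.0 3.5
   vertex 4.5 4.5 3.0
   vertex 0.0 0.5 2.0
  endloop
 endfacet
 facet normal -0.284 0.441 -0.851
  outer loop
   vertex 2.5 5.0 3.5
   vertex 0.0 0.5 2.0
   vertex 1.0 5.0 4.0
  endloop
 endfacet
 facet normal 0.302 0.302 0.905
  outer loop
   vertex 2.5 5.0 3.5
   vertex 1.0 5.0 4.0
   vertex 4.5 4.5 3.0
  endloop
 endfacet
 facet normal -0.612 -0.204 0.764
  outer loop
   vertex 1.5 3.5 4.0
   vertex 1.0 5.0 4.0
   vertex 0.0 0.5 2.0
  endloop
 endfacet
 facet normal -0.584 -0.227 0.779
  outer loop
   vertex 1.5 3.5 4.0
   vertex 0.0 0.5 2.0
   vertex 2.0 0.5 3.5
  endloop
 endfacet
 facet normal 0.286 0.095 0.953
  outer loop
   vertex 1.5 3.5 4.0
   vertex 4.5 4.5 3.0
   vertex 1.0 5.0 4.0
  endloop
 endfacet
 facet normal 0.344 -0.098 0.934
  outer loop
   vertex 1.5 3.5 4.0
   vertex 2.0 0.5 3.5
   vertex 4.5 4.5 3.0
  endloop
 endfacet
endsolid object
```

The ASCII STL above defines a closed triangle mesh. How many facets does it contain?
8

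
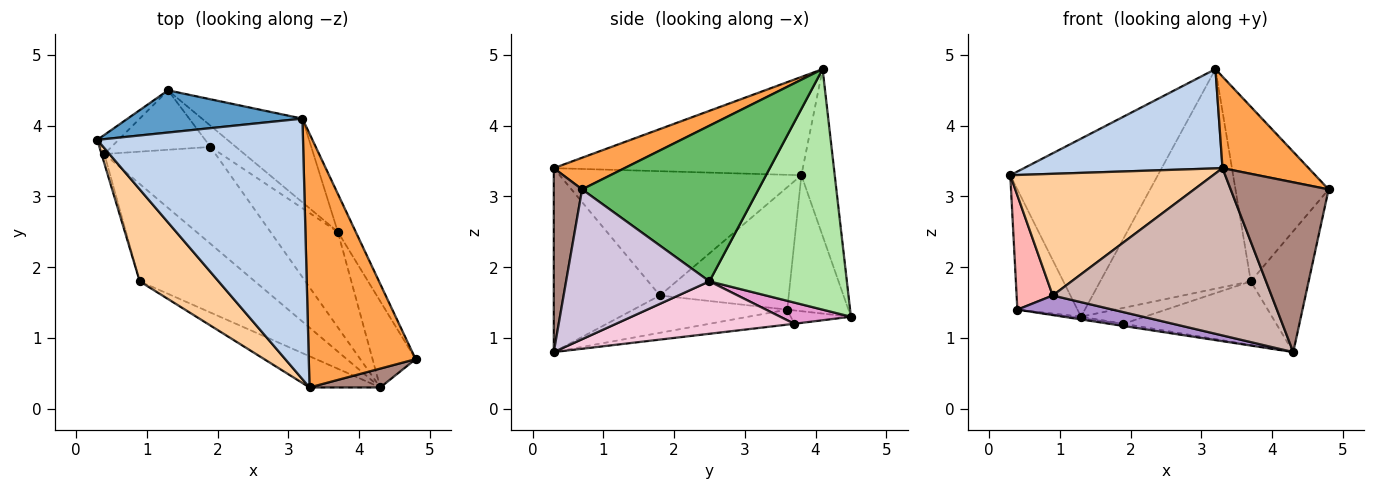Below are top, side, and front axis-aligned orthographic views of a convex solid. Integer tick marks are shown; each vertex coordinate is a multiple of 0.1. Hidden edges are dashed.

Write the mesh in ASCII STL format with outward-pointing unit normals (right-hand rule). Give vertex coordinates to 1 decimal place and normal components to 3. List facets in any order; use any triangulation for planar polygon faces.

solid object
 facet normal -0.215 0.950 0.225
  outer loop
   vertex 1.3 4.5 1.3
   vertex 0.3 3.8 3.3
   vertex 3.2 4.1 4.8
  endloop
 endfacet
 facet normal -0.408 -0.325 0.853
  outer loop
   vertex 3.3 0.3 3.4
   vertex 3.2 4.1 4.8
   vertex 0.3 3.8 3.3
  endloop
 endfacet
 facet normal 0.268 -0.327 0.906
  outer loop
   vertex 3.3 0.3 3.4
   vertex 4.8 0.7 3.1
   vertex 3.2 4.1 4.8
  endloop
 endfacet
 facet normal -0.689 -0.578 0.437
  outer loop
   vertex 3.3 0.3 3.4
   vertex 0.3 3.8 3.3
   vertex 0.9 1.8 1.6
  endloop
 endfacet
 facet normal 0.880 0.465 -0.101
  outer loop
   vertex 3.7 2.5 1.8
   vertex 3.2 4.1 4.8
   vertex 4.8 0.7 3.1
  endloop
 endfacet
 facet normal 0.649 0.711 -0.271
  outer loop
   vertex 3.7 2.5 1.8
   vertex 1.3 4.5 1.3
   vertex 3.2 4.1 4.8
  endloop
 endfacet
 facet normal -0.709 0.697 -0.111
  outer loop
   vertex 0.4 3.6 1.4
   vertex 0.3 3.8 3.3
   vertex 1.3 4.5 1.3
  endloop
 endfacet
 facet normal -0.963 -0.270 -0.022
  outer loop
   vertex 0.4 3.6 1.4
   vertex 0.9 1.8 1.6
   vertex 0.3 3.8 3.3
  endloop
 endfacet
 facet normal -0.303 -0.188 -0.934
  outer loop
   vertex 4.3 0.3 0.8
   vertex 0.9 1.8 1.6
   vertex 0.4 3.6 1.4
  endloop
 endfacet
 facet normal 0.896 0.362 -0.258
  outer loop
   vertex 4.3 0.3 0.8
   vertex 3.7 2.5 1.8
   vertex 4.8 0.7 3.1
  endloop
 endfacet
 facet normal 0.276 -0.955 0.106
  outer loop
   vertex 4.3 0.3 0.8
   vertex 4.8 0.7 3.1
   vertex 3.3 0.3 3.4
  endloop
 endfacet
 facet normal -0.430 -0.887 -0.166
  outer loop
   vertex 4.3 0.3 0.8
   vertex 3.3 0.3 3.4
   vertex 0.9 1.8 1.6
  endloop
 endfacet
 facet normal 0.555 0.499 -0.666
  outer loop
   vertex 1.9 3.7 1.2
   vertex 1.3 4.5 1.3
   vertex 3.7 2.5 1.8
  endloop
 endfacet
 facet normal 0.543 0.466 -0.699
  outer loop
   vertex 1.9 3.7 1.2
   vertex 3.7 2.5 1.8
   vertex 4.3 0.3 0.8
  endloop
 endfacet
 facet normal -0.134 0.024 -0.991
  outer loop
   vertex 1.9 3.7 1.2
   vertex 0.4 3.6 1.4
   vertex 1.3 4.5 1.3
  endloop
 endfacet
 facet normal -0.134 0.022 -0.991
  outer loop
   vertex 1.9 3.7 1.2
   vertex 4.3 0.3 0.8
   vertex 0.4 3.6 1.4
  endloop
 endfacet
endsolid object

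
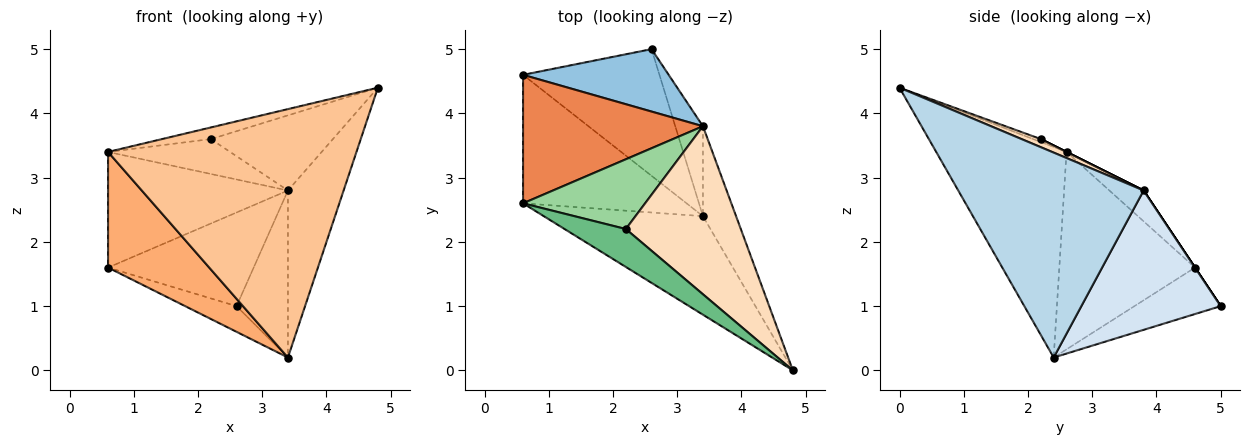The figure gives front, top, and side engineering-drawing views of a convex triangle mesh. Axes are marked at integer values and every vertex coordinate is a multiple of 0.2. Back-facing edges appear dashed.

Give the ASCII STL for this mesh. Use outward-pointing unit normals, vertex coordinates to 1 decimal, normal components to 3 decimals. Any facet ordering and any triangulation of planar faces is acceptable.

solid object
 facet normal -0.317 0.189 -0.930
  outer loop
   vertex 3.4 2.4 0.2
   vertex 0.6 4.6 1.6
   vertex 2.6 5.0 1.0
  endloop
 endfacet
 facet normal 0.000 0.832 0.555
  outer loop
   vertex 3.4 3.8 2.8
   vertex 2.6 5.0 1.0
   vertex 0.6 4.6 1.6
  endloop
 endfacet
 facet normal 0.946 0.284 -0.153
  outer loop
   vertex 3.4 3.8 2.8
   vertex 4.8 0.0 4.4
   vertex 3.4 2.4 0.2
  endloop
 endfacet
 facet normal 0.922 0.340 -0.183
  outer loop
   vertex 3.4 3.8 2.8
   vertex 3.4 2.4 0.2
   vertex 2.6 5.0 1.0
  endloop
 endfacet
 facet normal -0.126 0.664 0.737
  outer loop
   vertex 0.6 2.6 3.4
   vertex 3.4 3.8 2.8
   vertex 0.6 4.6 1.6
  endloop
 endfacet
 facet normal -0.668 -0.498 -0.553
  outer loop
   vertex 0.6 2.6 3.4
   vertex 0.6 4.6 1.6
   vertex 3.4 2.4 0.2
  endloop
 endfacet
 facet normal -0.438 -0.836 -0.331
  outer loop
   vertex 0.6 2.6 3.4
   vertex 3.4 2.4 0.2
   vertex 4.8 0.0 4.4
  endloop
 endfacet
 facet normal 0.064 0.407 0.911
  outer loop
   vertex 2.2 2.2 3.6
   vertex 4.8 0.0 4.4
   vertex 3.4 3.8 2.8
  endloop
 endfacet
 facet normal -0.046 0.293 0.955
  outer loop
   vertex 2.2 2.2 3.6
   vertex 0.6 2.6 3.4
   vertex 4.8 0.0 4.4
  endloop
 endfacet
 facet normal 0.000 0.447 0.894
  outer loop
   vertex 2.2 2.2 3.6
   vertex 3.4 3.8 2.8
   vertex 0.6 2.6 3.4
  endloop
 endfacet
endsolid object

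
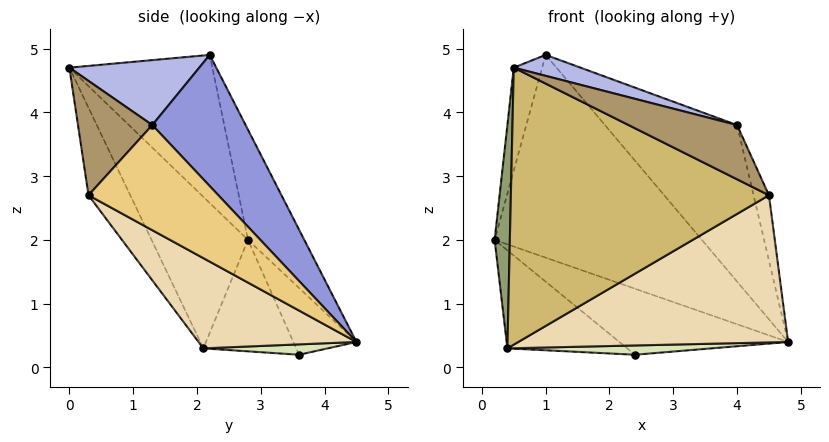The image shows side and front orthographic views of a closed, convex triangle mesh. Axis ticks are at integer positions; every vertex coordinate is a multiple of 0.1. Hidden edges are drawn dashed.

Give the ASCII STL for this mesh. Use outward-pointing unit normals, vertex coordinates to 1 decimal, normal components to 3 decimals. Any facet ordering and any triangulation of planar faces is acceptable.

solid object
 facet normal -0.253 0.931 0.262
  outer loop
   vertex 1.0 2.2 4.9
   vertex 4.8 4.5 0.4
   vertex 0.2 2.8 2.0
  endloop
 endfacet
 facet normal -0.937 0.186 0.297
  outer loop
   vertex 1.0 2.2 4.9
   vertex 0.2 2.8 2.0
   vertex 0.5 0.0 4.7
  endloop
 endfacet
 facet normal 0.428 0.606 0.671
  outer loop
   vertex 4.0 1.3 3.8
   vertex 4.8 4.5 0.4
   vertex 1.0 2.2 4.9
  endloop
 endfacet
 facet normal 0.299 -0.154 0.942
  outer loop
   vertex 4.0 1.3 3.8
   vertex 1.0 2.2 4.9
   vertex 0.5 0.0 4.7
  endloop
 endfacet
 facet normal -0.986 -0.156 -0.052
  outer loop
   vertex 0.4 2.1 0.3
   vertex 0.5 0.0 4.7
   vertex 0.2 2.8 2.0
  endloop
 endfacet
 facet normal -0.350 0.937 -0.012
  outer loop
   vertex 2.4 3.6 0.2
   vertex 0.2 2.8 2.0
   vertex 4.8 4.5 0.4
  endloop
 endfacet
 facet normal -0.569 0.734 -0.369
  outer loop
   vertex 2.4 3.6 0.2
   vertex 0.4 2.1 0.3
   vertex 0.2 2.8 2.0
  endloop
 endfacet
 facet normal 0.200 -0.328 -0.923
  outer loop
   vertex 2.4 3.6 0.2
   vertex 4.8 4.5 0.4
   vertex 0.4 2.1 0.3
  endloop
 endfacet
 facet normal 0.398 -0.581 0.710
  outer loop
   vertex 4.5 0.3 2.7
   vertex 4.0 1.3 3.8
   vertex 0.5 0.0 4.7
  endloop
 endfacet
 facet normal -0.145 -0.894 -0.424
  outer loop
   vertex 4.5 0.3 2.7
   vertex 0.5 0.0 4.7
   vertex 0.4 2.1 0.3
  endloop
 endfacet
 facet normal 0.939 0.111 0.326
  outer loop
   vertex 4.5 0.3 2.7
   vertex 4.8 4.5 0.4
   vertex 4.0 1.3 3.8
  endloop
 endfacet
 facet normal 0.279 -0.477 -0.834
  outer loop
   vertex 4.5 0.3 2.7
   vertex 0.4 2.1 0.3
   vertex 4.8 4.5 0.4
  endloop
 endfacet
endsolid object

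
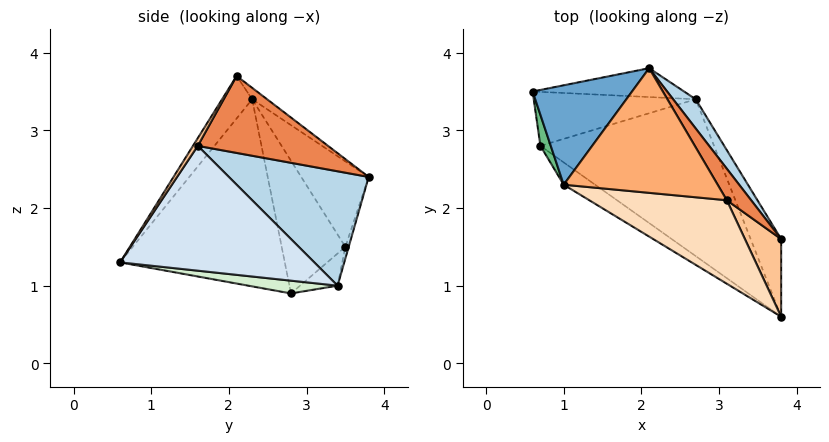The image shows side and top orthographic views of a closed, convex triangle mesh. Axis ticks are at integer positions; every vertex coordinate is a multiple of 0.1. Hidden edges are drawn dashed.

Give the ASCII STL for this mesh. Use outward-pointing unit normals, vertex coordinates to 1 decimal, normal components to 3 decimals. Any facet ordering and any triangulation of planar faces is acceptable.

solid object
 facet normal -0.465 0.701 0.541
  outer loop
   vertex 1.0 2.3 3.4
   vertex 2.1 3.8 2.4
   vertex 0.6 3.5 1.5
  endloop
 endfacet
 facet normal -0.022 0.959 -0.283
  outer loop
   vertex 2.7 3.4 1.0
   vertex 0.6 3.5 1.5
   vertex 2.1 3.8 2.4
  endloop
 endfacet
 facet normal 0.769 0.621 0.152
  outer loop
   vertex 2.7 3.4 1.0
   vertex 2.1 3.8 2.4
   vertex 3.8 1.6 2.8
  endloop
 endfacet
 facet normal 0.915 0.336 -0.224
  outer loop
   vertex 2.7 3.4 1.0
   vertex 3.8 1.6 2.8
   vertex 3.8 0.6 1.3
  endloop
 endfacet
 facet normal 0.748 0.621 0.237
  outer loop
   vertex 3.1 2.1 3.7
   vertex 3.8 1.6 2.8
   vertex 2.1 3.8 2.4
  endloop
 endfacet
 facet normal -0.060 0.584 0.810
  outer loop
   vertex 3.1 2.1 3.7
   vertex 2.1 3.8 2.4
   vertex 1.0 2.3 3.4
  endloop
 endfacet
 facet normal 0.118 -0.826 0.551
  outer loop
   vertex 3.1 2.1 3.7
   vertex 3.8 0.6 1.3
   vertex 3.8 1.6 2.8
  endloop
 endfacet
 facet normal -0.152 -0.857 0.492
  outer loop
   vertex 3.1 2.1 3.7
   vertex 1.0 2.3 3.4
   vertex 3.8 0.6 1.3
  endloop
 endfacet
 facet normal -0.976 -0.205 0.076
  outer loop
   vertex 0.7 2.8 0.9
   vertex 1.0 2.3 3.4
   vertex 0.6 3.5 1.5
  endloop
 endfacet
 facet normal -0.568 -0.818 -0.095
  outer loop
   vertex 0.7 2.8 0.9
   vertex 3.8 0.6 1.3
   vertex 1.0 2.3 3.4
  endloop
 endfacet
 facet normal -0.151 0.631 -0.761
  outer loop
   vertex 0.7 2.8 0.9
   vertex 0.6 3.5 1.5
   vertex 2.7 3.4 1.0
  endloop
 endfacet
 facet normal 0.073 -0.078 -0.994
  outer loop
   vertex 0.7 2.8 0.9
   vertex 2.7 3.4 1.0
   vertex 3.8 0.6 1.3
  endloop
 endfacet
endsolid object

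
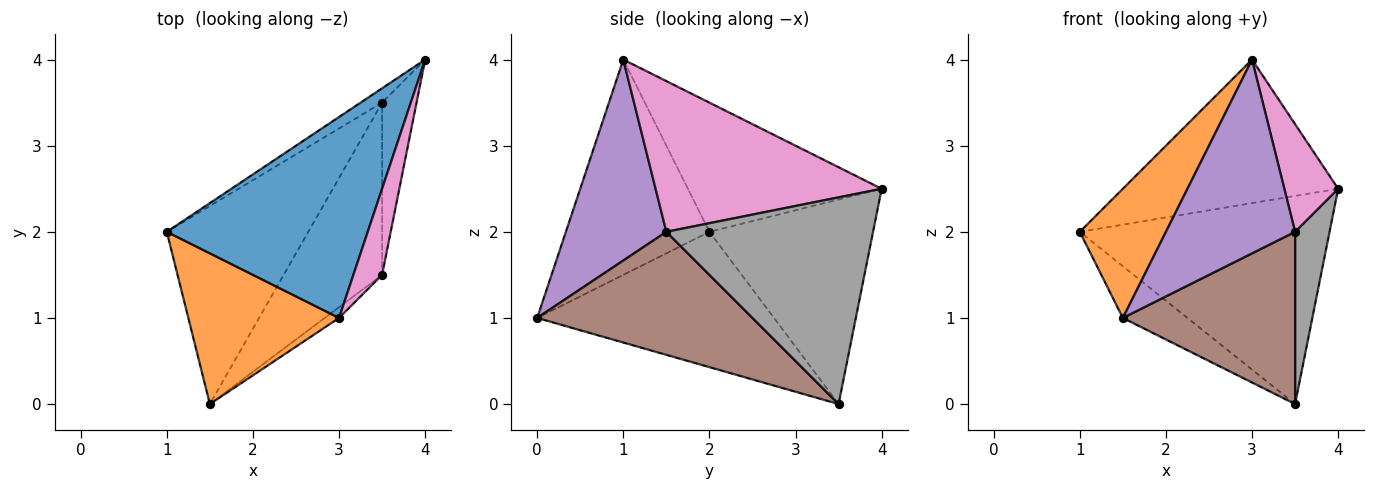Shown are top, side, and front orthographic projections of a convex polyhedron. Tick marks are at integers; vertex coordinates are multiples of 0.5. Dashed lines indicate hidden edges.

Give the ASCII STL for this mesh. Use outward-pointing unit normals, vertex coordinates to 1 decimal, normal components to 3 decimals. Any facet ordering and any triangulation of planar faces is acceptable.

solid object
 facet normal -0.464 0.515 0.721
  outer loop
   vertex 3.0 1.0 4.0
   vertex 4.0 4.0 2.5
   vertex 1.0 2.0 2.0
  endloop
 endfacet
 facet normal -0.735 -0.441 0.515
  outer loop
   vertex 3.0 1.0 4.0
   vertex 1.0 2.0 2.0
   vertex 1.5 0.0 1.0
  endloop
 endfacet
 facet normal -0.547 0.835 -0.058
  outer loop
   vertex 3.5 3.5 0.0
   vertex 1.0 2.0 2.0
   vertex 4.0 4.0 2.5
  endloop
 endfacet
 facet normal -0.679 0.185 -0.710
  outer loop
   vertex 3.5 3.5 0.0
   vertex 1.5 0.0 1.0
   vertex 1.0 2.0 2.0
  endloop
 endfacet
 facet normal 0.613 -0.789 -0.044
  outer loop
   vertex 3.5 1.5 2.0
   vertex 3.0 1.0 4.0
   vertex 1.5 0.0 1.0
  endloop
 endfacet
 facet normal 0.662 -0.530 -0.530
  outer loop
   vertex 3.5 1.5 2.0
   vertex 1.5 0.0 1.0
   vertex 3.5 3.5 0.0
  endloop
 endfacet
 facet normal 0.957 -0.228 0.182
  outer loop
   vertex 3.5 1.5 2.0
   vertex 4.0 4.0 2.5
   vertex 3.0 1.0 4.0
  endloop
 endfacet
 facet normal 0.973 -0.162 -0.162
  outer loop
   vertex 3.5 1.5 2.0
   vertex 3.5 3.5 0.0
   vertex 4.0 4.0 2.5
  endloop
 endfacet
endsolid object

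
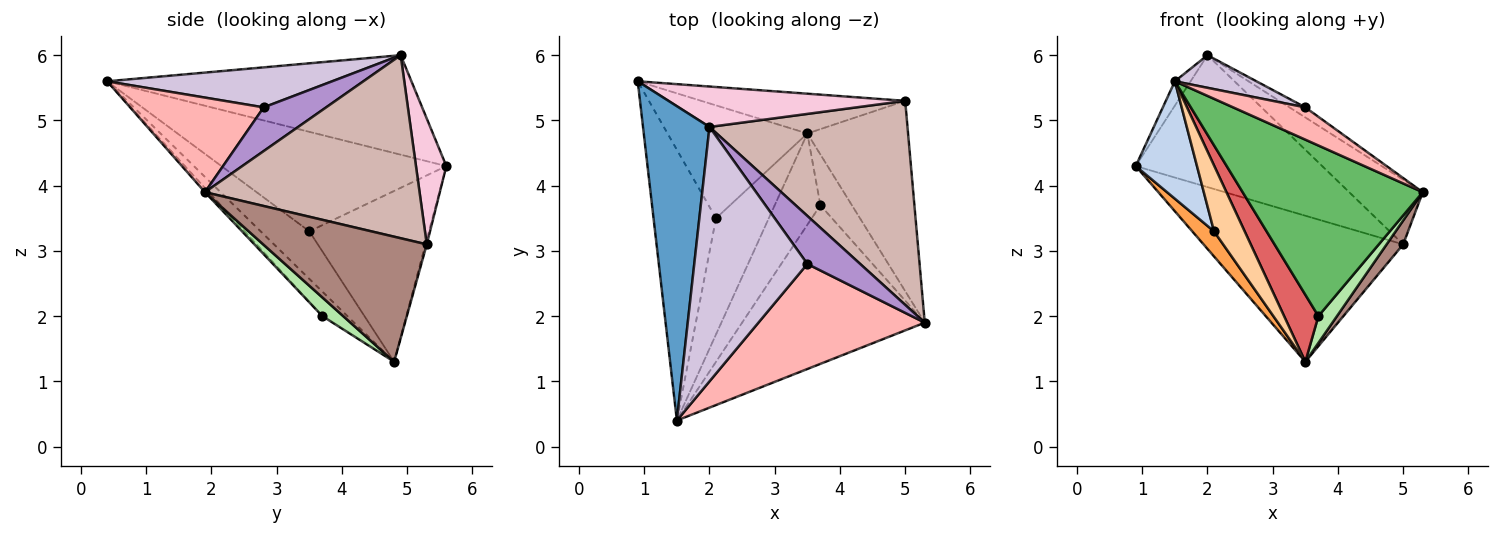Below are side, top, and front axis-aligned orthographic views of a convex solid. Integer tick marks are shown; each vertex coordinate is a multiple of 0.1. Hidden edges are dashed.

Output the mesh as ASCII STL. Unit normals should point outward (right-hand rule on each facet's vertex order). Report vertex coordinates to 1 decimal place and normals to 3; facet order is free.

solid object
 facet normal -0.831 0.043 0.555
  outer loop
   vertex 2.0 4.9 6.0
   vertex 0.9 5.6 4.3
   vertex 1.5 0.4 5.6
  endloop
 endfacet
 facet normal -0.825 -0.225 -0.518
  outer loop
   vertex 2.1 3.5 3.3
   vertex 1.5 0.4 5.6
   vertex 0.9 5.6 4.3
  endloop
 endfacet
 facet normal -0.766 -0.139 -0.627
  outer loop
   vertex 2.1 3.5 3.3
   vertex 0.9 5.6 4.3
   vertex 3.5 4.8 1.3
  endloop
 endfacet
 facet normal -0.617 -0.388 -0.684
  outer loop
   vertex 2.1 3.5 3.3
   vertex 3.5 4.8 1.3
   vertex 1.5 0.4 5.6
  endloop
 endfacet
 facet normal -0.015 -0.732 -0.681
  outer loop
   vertex 3.7 3.7 2.0
   vertex 5.3 1.9 3.9
   vertex 1.5 0.4 5.6
  endloop
 endfacet
 facet normal 0.464 -0.414 -0.783
  outer loop
   vertex 3.7 3.7 2.0
   vertex 3.5 4.8 1.3
   vertex 5.3 1.9 3.9
  endloop
 endfacet
 facet normal -0.397 -0.543 -0.740
  outer loop
   vertex 3.7 3.7 2.0
   vertex 1.5 0.4 5.6
   vertex 3.5 4.8 1.3
  endloop
 endfacet
 facet normal 0.478 -0.258 0.840
  outer loop
   vertex 3.5 2.8 5.2
   vertex 1.5 0.4 5.6
   vertex 5.3 1.9 3.9
  endloop
 endfacet
 facet normal 0.629 0.160 0.761
  outer loop
   vertex 3.5 2.8 5.2
   vertex 5.3 1.9 3.9
   vertex 2.0 4.9 6.0
  endloop
 endfacet
 facet normal 0.331 -0.120 0.936
  outer loop
   vertex 3.5 2.8 5.2
   vertex 2.0 4.9 6.0
   vertex 1.5 0.4 5.6
  endloop
 endfacet
 facet normal 0.776 -0.079 -0.625
  outer loop
   vertex 5.0 5.3 3.1
   vertex 5.3 1.9 3.9
   vertex 3.5 4.8 1.3
  endloop
 endfacet
 facet normal 0.661 0.227 0.715
  outer loop
   vertex 5.0 5.3 3.1
   vertex 2.0 4.9 6.0
   vertex 5.3 1.9 3.9
  endloop
 endfacet
 facet normal -0.006 0.965 -0.263
  outer loop
   vertex 5.0 5.3 3.1
   vertex 3.5 4.8 1.3
   vertex 0.9 5.6 4.3
  endloop
 endfacet
 facet normal 0.154 0.945 0.289
  outer loop
   vertex 5.0 5.3 3.1
   vertex 0.9 5.6 4.3
   vertex 2.0 4.9 6.0
  endloop
 endfacet
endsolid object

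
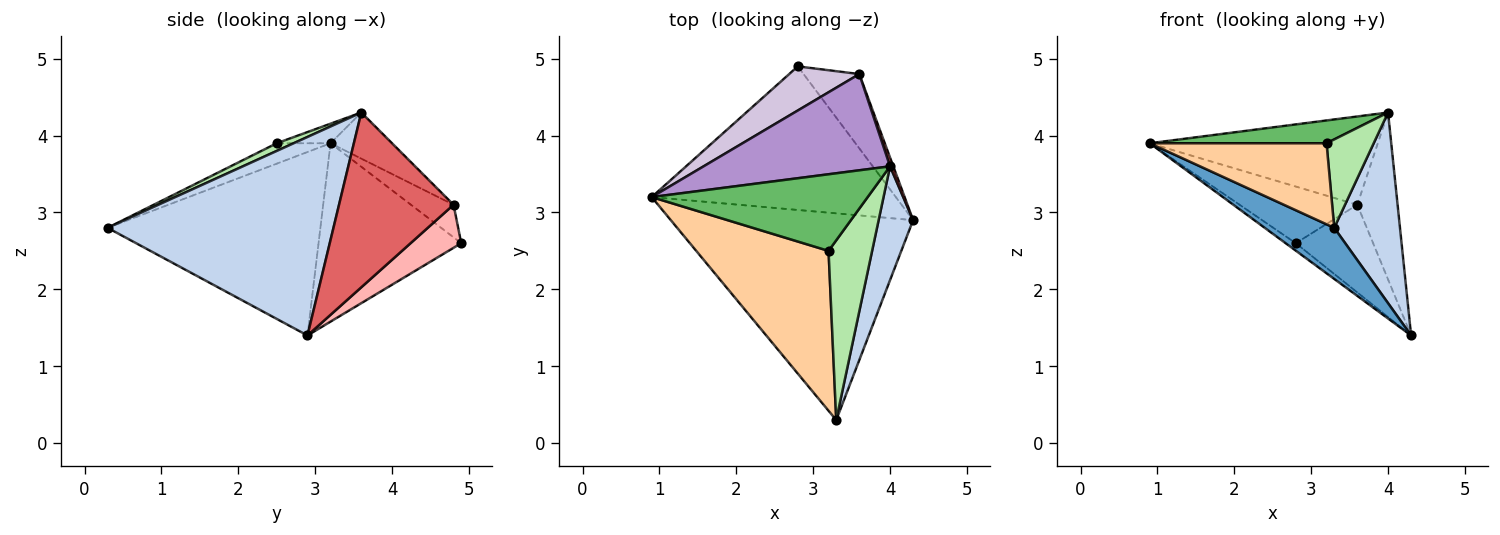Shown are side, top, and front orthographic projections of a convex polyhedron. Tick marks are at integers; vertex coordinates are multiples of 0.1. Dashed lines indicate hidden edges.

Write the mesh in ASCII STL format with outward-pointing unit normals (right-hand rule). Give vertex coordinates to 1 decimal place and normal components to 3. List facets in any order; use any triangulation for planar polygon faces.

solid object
 facet normal -0.592 -0.193 -0.782
  outer loop
   vertex 3.3 0.3 2.8
   vertex 0.9 3.2 3.9
   vertex 4.3 2.9 1.4
  endloop
 endfacet
 facet normal 0.947 -0.276 0.165
  outer loop
   vertex 4.0 3.6 4.3
   vertex 3.3 0.3 2.8
   vertex 4.3 2.9 1.4
  endloop
 endfacet
 facet normal -0.589 0.042 -0.807
  outer loop
   vertex 2.8 4.9 2.6
   vertex 4.3 2.9 1.4
   vertex 0.9 3.2 3.9
  endloop
 endfacet
 facet normal -0.136 -0.448 0.884
  outer loop
   vertex 3.2 2.5 3.9
   vertex 0.9 3.2 3.9
   vertex 3.3 0.3 2.8
  endloop
 endfacet
 facet normal -0.087 -0.284 0.955
  outer loop
   vertex 3.2 2.5 3.9
   vertex 4.0 3.6 4.3
   vertex 0.9 3.2 3.9
  endloop
 endfacet
 facet normal 0.156 -0.436 0.886
  outer loop
   vertex 3.2 2.5 3.9
   vertex 3.3 0.3 2.8
   vertex 4.0 3.6 4.3
  endloop
 endfacet
 facet normal 0.943 0.332 0.017
  outer loop
   vertex 3.6 4.8 3.1
   vertex 4.0 3.6 4.3
   vertex 4.3 2.9 1.4
  endloop
 endfacet
 facet normal 0.447 0.682 -0.579
  outer loop
   vertex 3.6 4.8 3.1
   vertex 4.3 2.9 1.4
   vertex 2.8 4.9 2.6
  endloop
 endfacet
 facet normal -0.179 0.665 0.725
  outer loop
   vertex 3.6 4.8 3.1
   vertex 0.9 3.2 3.9
   vertex 4.0 3.6 4.3
  endloop
 endfacet
 facet normal -0.274 0.759 0.591
  outer loop
   vertex 3.6 4.8 3.1
   vertex 2.8 4.9 2.6
   vertex 0.9 3.2 3.9
  endloop
 endfacet
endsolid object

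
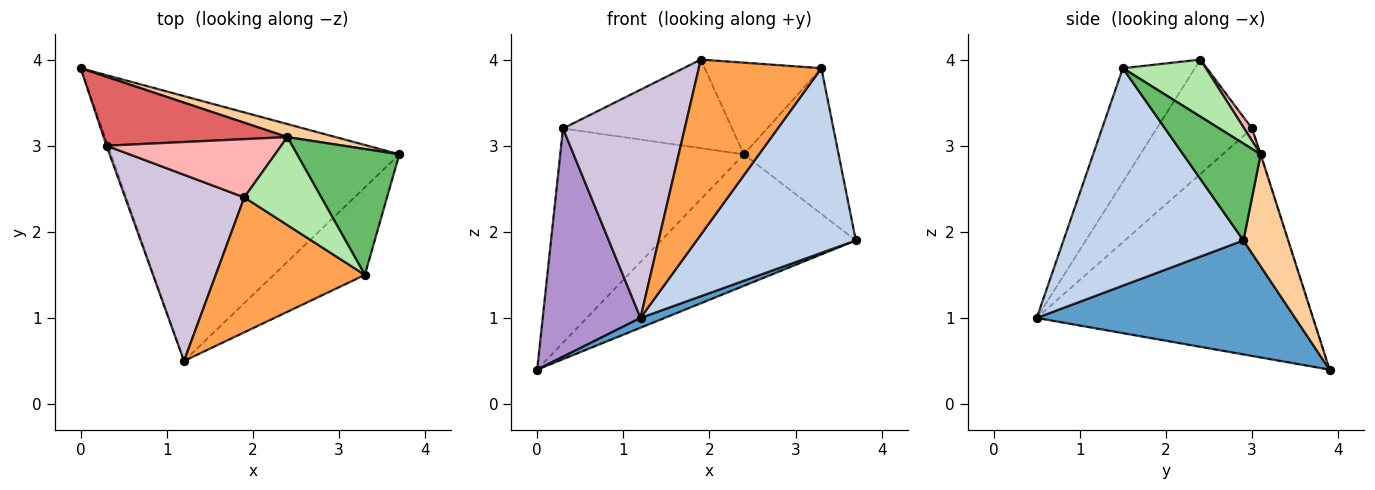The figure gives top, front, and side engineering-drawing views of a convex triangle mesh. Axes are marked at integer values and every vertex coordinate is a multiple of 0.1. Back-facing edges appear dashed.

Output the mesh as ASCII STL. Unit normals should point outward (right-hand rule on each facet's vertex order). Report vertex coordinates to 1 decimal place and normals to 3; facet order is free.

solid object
 facet normal 0.368 -0.034 -0.929
  outer loop
   vertex 1.2 0.5 1.0
   vertex 0.0 3.9 0.4
   vertex 3.7 2.9 1.9
  endloop
 endfacet
 facet normal 0.715 -0.632 -0.300
  outer loop
   vertex 3.3 1.5 3.9
   vertex 1.2 0.5 1.0
   vertex 3.7 2.9 1.9
  endloop
 endfacet
 facet normal -0.422 -0.718 0.553
  outer loop
   vertex 3.3 1.5 3.9
   vertex 1.9 2.4 4.0
   vertex 1.2 0.5 1.0
  endloop
 endfacet
 facet normal 0.223 0.970 0.096
  outer loop
   vertex 2.4 3.1 2.9
   vertex 3.7 2.9 1.9
   vertex 0.0 3.9 0.4
  endloop
 endfacet
 facet normal 0.526 0.643 0.556
  outer loop
   vertex 2.4 3.1 2.9
   vertex 3.3 1.5 3.9
   vertex 3.7 2.9 1.9
  endloop
 endfacet
 facet normal 0.457 0.642 0.616
  outer loop
   vertex 2.4 3.1 2.9
   vertex 1.9 2.4 4.0
   vertex 3.3 1.5 3.9
  endloop
 endfacet
 facet normal -0.002 0.952 0.306
  outer loop
   vertex 0.3 3.0 3.2
   vertex 2.4 3.1 2.9
   vertex 0.0 3.9 0.4
  endloop
 endfacet
 facet normal 0.039 0.835 0.549
  outer loop
   vertex 0.3 3.0 3.2
   vertex 1.9 2.4 4.0
   vertex 2.4 3.1 2.9
  endloop
 endfacet
 facet normal -0.943 -0.334 -0.006
  outer loop
   vertex 0.3 3.0 3.2
   vertex 0.0 3.9 0.4
   vertex 1.2 0.5 1.0
  endloop
 endfacet
 facet normal -0.519 -0.662 0.541
  outer loop
   vertex 0.3 3.0 3.2
   vertex 1.2 0.5 1.0
   vertex 1.9 2.4 4.0
  endloop
 endfacet
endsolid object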